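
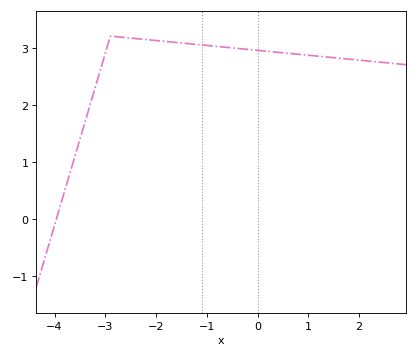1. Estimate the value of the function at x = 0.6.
2.9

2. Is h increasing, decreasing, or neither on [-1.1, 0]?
decreasing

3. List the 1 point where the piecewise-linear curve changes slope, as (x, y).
(-2.9, 3.2)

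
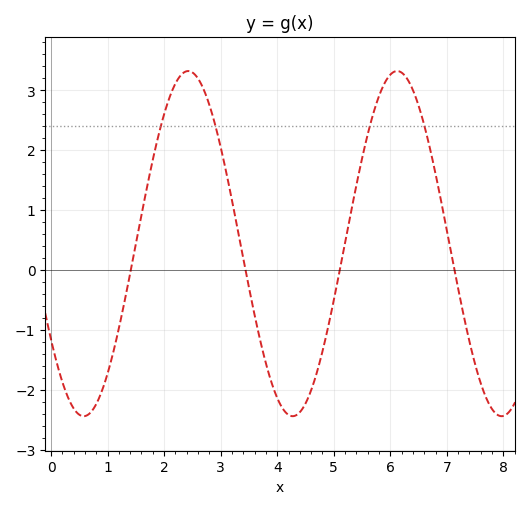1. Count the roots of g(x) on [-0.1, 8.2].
4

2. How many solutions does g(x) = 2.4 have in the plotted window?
4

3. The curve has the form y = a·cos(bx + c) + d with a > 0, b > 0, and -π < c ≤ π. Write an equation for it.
y = 2.88cos(1.7x + 2.2) + 0.44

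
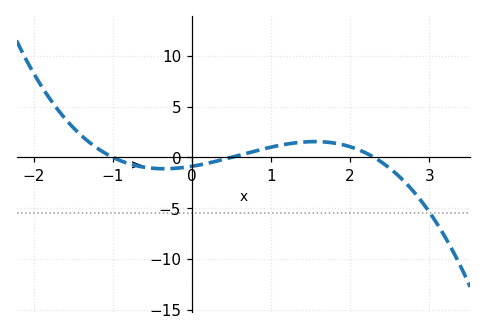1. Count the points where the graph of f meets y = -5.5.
1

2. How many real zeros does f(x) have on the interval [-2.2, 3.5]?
3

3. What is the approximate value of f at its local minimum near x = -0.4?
-1.13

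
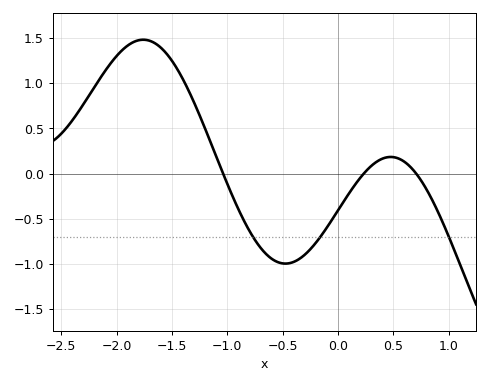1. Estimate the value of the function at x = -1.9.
1.42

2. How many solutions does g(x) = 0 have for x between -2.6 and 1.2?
3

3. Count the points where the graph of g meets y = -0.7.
3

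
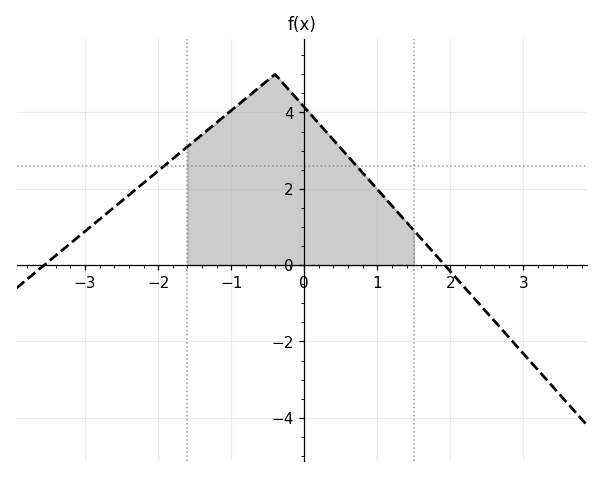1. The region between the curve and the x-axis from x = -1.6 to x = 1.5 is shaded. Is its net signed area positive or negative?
positive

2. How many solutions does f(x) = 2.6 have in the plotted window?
2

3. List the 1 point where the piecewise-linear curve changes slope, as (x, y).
(-0.4, 5)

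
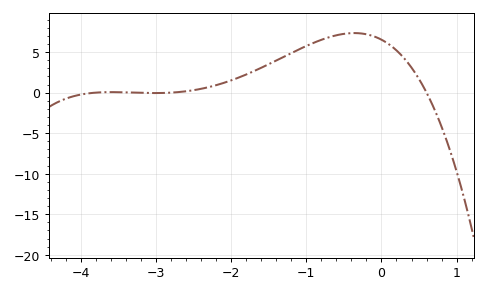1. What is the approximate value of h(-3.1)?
-0.048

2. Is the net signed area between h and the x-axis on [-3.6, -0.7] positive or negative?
positive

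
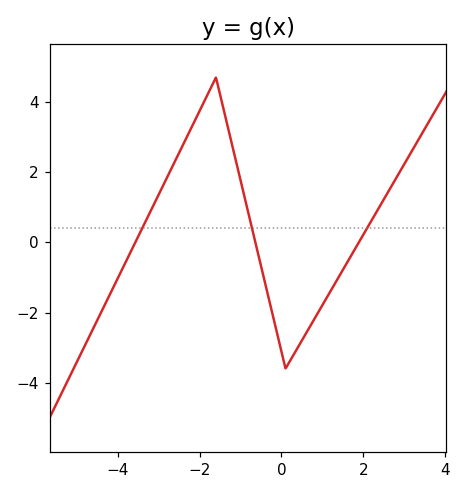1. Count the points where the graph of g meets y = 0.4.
3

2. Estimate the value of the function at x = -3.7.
-0.4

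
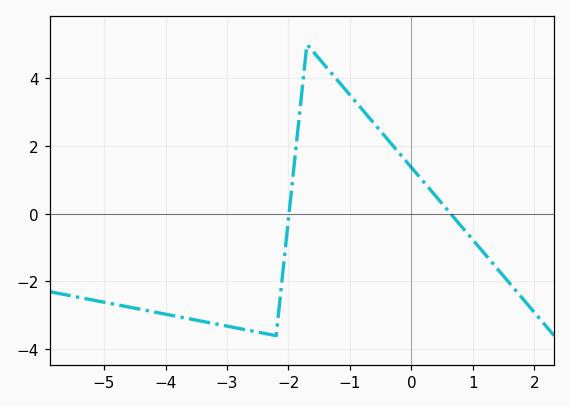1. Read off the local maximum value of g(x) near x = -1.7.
5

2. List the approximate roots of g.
-1.99, 0.639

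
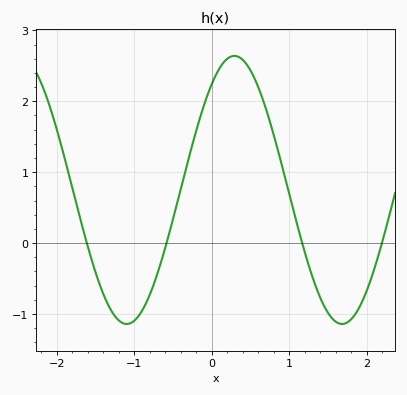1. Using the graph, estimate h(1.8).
-1.07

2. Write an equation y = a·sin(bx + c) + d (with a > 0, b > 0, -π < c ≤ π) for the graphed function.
y = 1.89sin(2.26x + 0.912) + 0.75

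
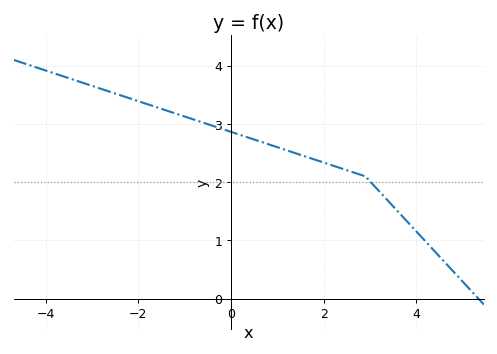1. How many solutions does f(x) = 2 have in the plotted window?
1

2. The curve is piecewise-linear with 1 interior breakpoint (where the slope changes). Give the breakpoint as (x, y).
(2.9, 2.1)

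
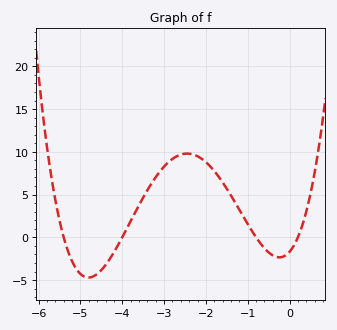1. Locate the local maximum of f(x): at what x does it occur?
-2.45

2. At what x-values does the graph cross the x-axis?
-5.4, -4, -0.8, 0.2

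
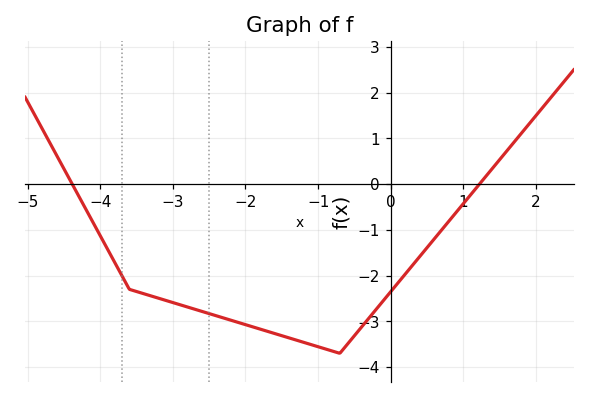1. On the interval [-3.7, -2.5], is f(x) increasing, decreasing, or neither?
decreasing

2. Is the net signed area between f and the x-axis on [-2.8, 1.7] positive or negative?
negative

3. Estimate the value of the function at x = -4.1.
-0.8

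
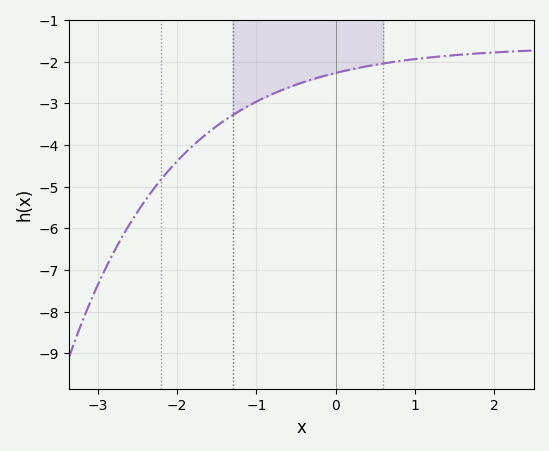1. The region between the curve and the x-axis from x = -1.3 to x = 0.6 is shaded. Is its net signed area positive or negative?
negative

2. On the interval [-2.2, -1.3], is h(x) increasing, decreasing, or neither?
increasing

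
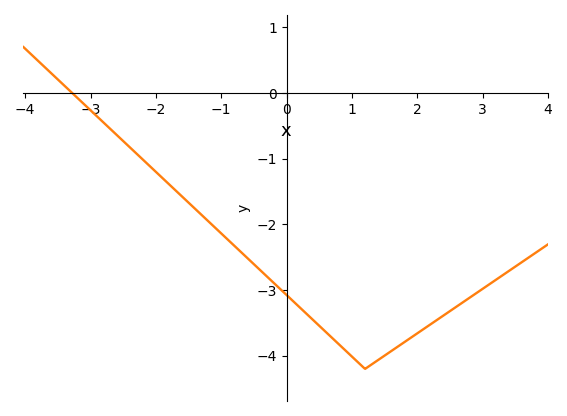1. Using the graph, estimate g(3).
-3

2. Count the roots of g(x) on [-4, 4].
1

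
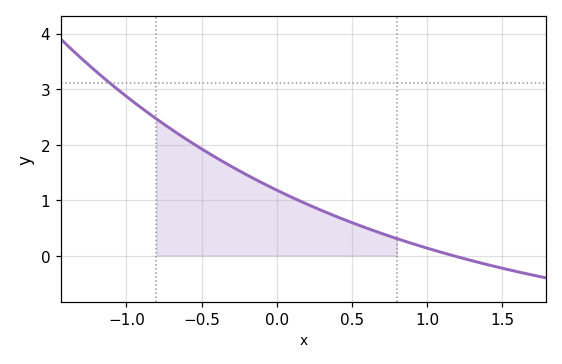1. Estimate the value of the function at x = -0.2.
1.5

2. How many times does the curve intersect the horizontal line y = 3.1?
1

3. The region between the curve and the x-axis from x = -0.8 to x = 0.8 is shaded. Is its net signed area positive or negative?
positive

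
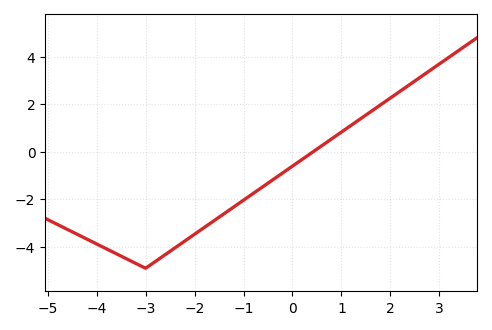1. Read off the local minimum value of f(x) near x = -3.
-4.8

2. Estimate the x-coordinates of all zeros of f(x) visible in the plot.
0.4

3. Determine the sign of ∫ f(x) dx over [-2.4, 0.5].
negative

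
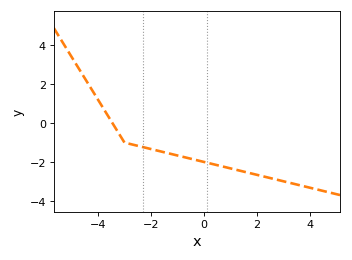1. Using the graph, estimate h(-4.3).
1.88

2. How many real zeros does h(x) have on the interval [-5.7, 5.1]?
1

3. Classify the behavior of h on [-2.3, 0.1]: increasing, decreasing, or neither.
decreasing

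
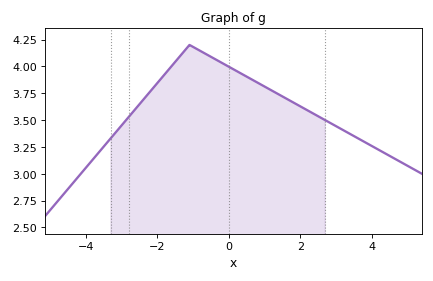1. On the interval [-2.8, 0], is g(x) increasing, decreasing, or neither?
neither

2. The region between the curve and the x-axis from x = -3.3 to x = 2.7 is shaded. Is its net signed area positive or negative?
positive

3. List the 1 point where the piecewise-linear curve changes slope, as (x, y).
(-1.1, 4.2)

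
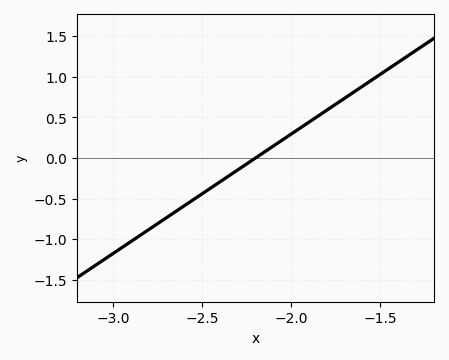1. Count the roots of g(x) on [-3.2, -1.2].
1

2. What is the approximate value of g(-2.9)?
-1.03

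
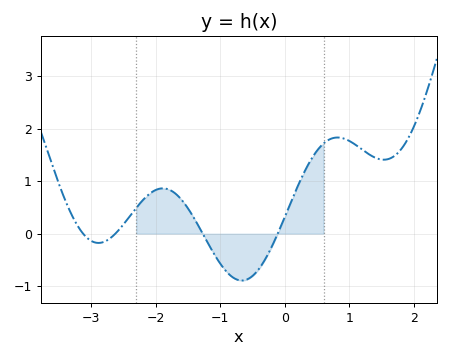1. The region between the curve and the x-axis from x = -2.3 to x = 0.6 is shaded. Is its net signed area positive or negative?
positive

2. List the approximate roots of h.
-3.1, -2.6, -1.3, -0.1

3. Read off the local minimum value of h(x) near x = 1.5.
1.4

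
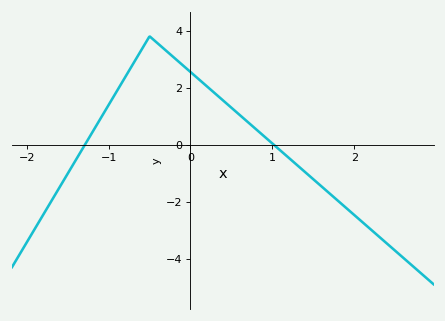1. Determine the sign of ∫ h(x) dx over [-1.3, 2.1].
positive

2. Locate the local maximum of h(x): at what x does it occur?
-0.499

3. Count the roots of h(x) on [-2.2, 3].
2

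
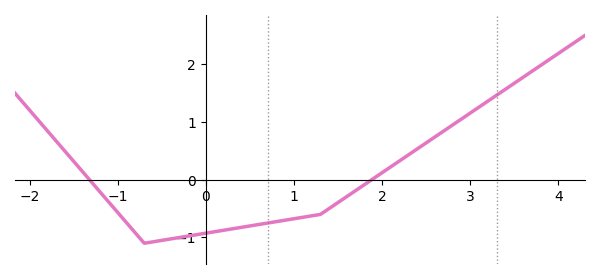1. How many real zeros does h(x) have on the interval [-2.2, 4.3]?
2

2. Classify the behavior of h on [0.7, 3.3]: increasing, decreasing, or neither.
increasing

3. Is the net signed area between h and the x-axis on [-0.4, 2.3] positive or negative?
negative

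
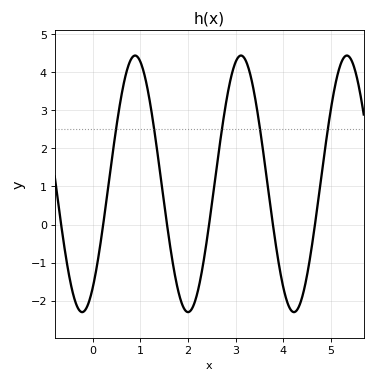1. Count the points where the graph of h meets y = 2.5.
5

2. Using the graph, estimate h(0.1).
-1.02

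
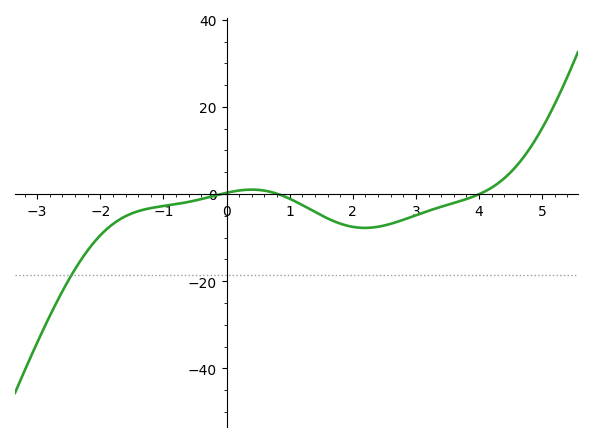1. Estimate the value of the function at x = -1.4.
-3.92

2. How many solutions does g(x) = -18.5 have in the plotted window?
1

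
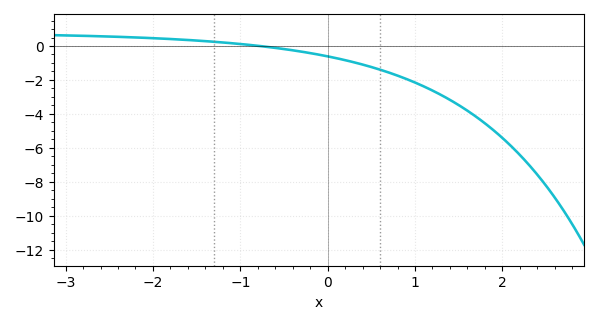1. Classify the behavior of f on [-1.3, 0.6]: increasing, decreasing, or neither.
decreasing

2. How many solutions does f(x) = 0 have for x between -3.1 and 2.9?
1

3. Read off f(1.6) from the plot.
-3.81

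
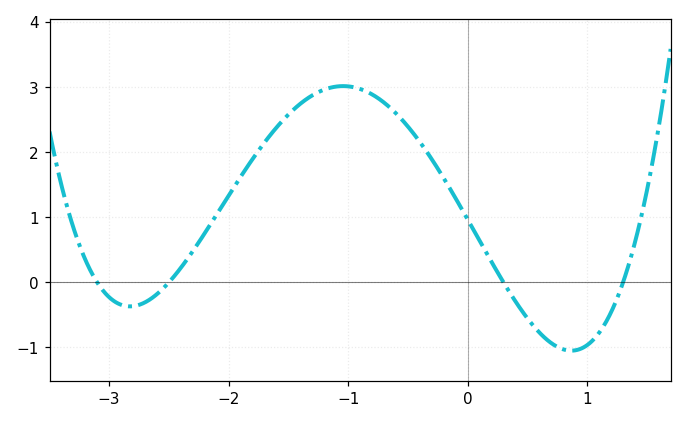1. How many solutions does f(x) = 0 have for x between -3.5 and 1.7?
4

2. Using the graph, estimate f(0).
1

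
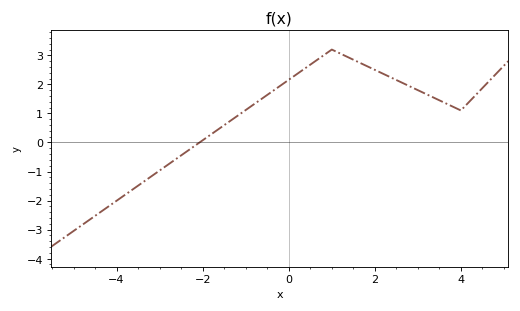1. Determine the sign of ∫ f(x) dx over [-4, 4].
positive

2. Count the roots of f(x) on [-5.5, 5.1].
1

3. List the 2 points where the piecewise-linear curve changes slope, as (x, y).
(1, 3.2); (4, 1.1)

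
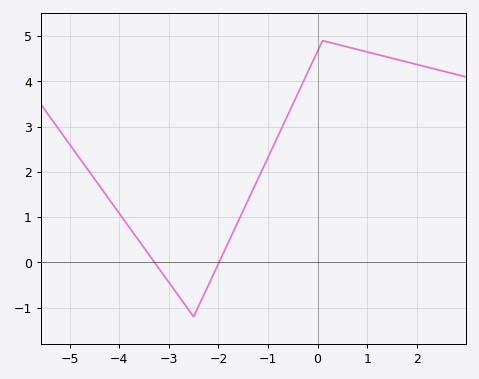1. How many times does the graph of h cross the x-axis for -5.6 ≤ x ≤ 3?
2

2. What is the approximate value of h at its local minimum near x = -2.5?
-1.2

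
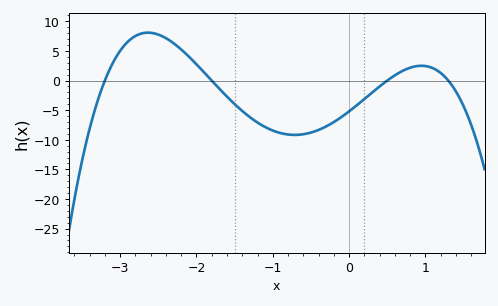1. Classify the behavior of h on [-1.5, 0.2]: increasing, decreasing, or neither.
neither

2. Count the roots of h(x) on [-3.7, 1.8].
4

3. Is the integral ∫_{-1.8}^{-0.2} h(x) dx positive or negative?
negative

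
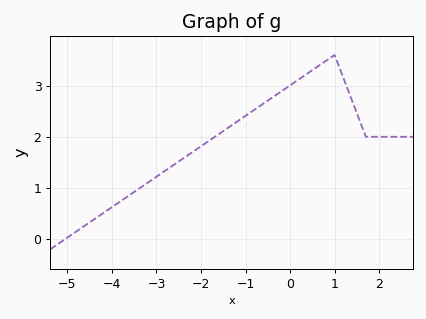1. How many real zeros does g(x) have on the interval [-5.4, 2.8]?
1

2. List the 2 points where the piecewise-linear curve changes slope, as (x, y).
(1, 3.6); (1.7, 2)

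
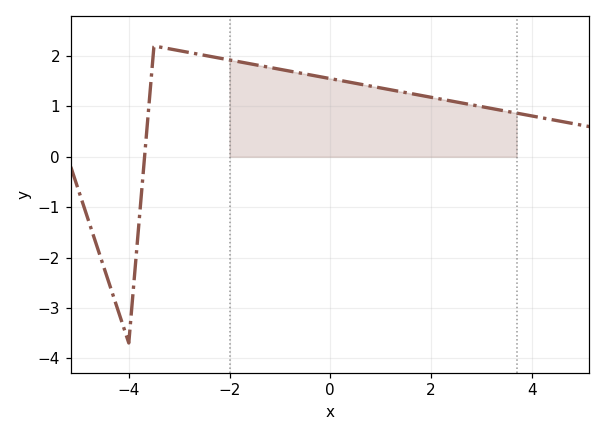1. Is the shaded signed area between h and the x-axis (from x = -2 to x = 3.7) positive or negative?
positive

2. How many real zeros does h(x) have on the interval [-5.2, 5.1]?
1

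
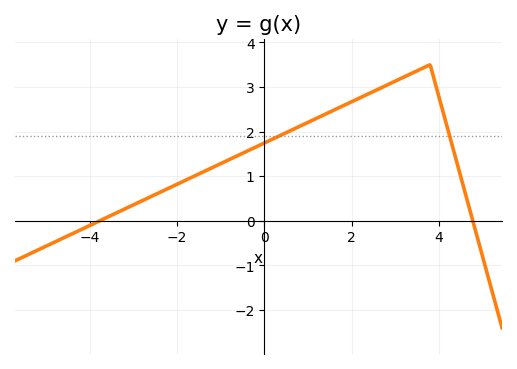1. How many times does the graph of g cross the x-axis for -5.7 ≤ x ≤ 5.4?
2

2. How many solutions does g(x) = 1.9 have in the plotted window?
2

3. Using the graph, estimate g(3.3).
3.27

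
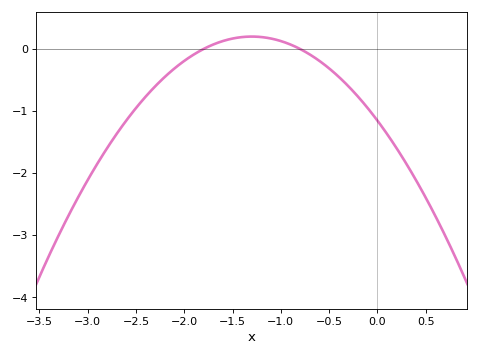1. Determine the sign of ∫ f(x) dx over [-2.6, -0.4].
negative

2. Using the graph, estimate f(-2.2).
-0.448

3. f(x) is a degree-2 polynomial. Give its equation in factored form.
y = -0.8(x + 1.8)(x + 0.8)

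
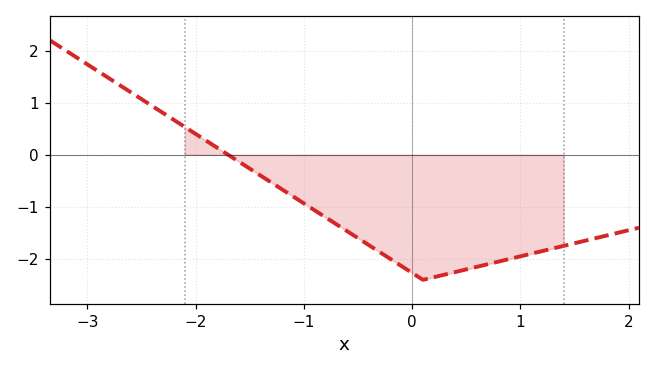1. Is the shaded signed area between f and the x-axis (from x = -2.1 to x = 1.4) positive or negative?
negative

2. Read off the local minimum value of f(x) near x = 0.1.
-2.4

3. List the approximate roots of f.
-1.7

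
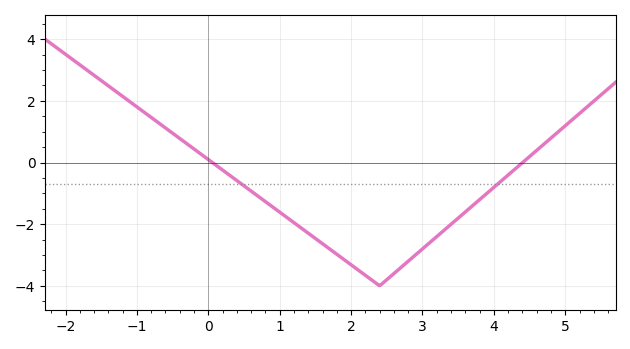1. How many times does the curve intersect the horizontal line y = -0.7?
2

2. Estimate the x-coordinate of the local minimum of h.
2.4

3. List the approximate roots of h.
0, 4.4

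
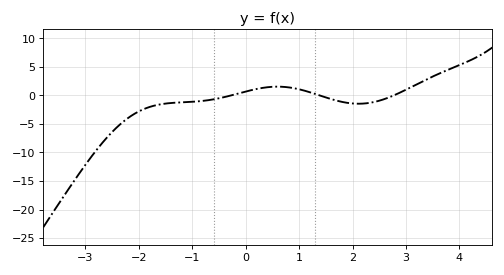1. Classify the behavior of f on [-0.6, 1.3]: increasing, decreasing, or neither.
neither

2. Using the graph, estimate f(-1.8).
-2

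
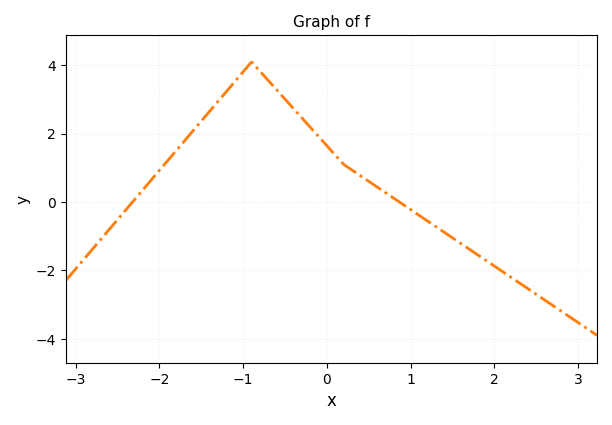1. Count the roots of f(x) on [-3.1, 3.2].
2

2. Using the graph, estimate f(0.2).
1.1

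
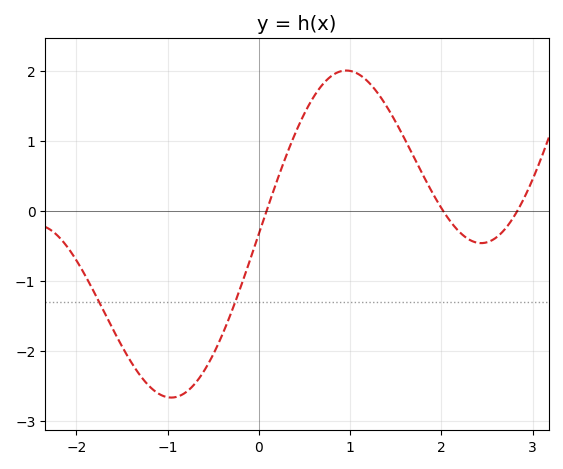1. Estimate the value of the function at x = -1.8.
-1.2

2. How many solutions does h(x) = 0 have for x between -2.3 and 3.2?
3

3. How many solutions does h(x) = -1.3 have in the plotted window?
2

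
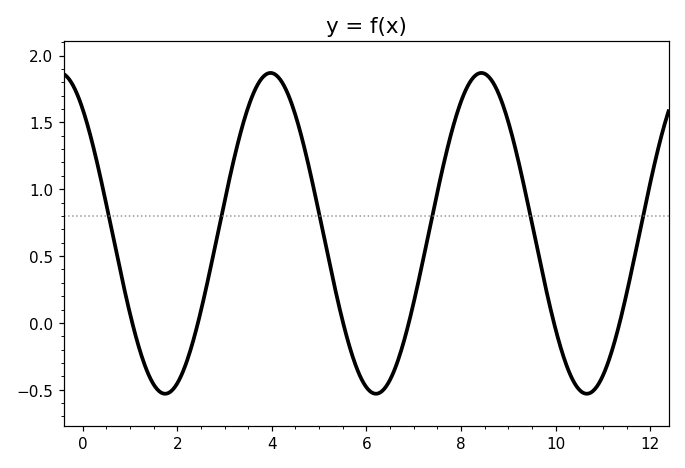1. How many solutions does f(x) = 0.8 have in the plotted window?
6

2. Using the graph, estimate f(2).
-0.453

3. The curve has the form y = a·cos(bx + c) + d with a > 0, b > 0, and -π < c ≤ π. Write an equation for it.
y = 1.2cos(1.41x + 0.682) + 0.67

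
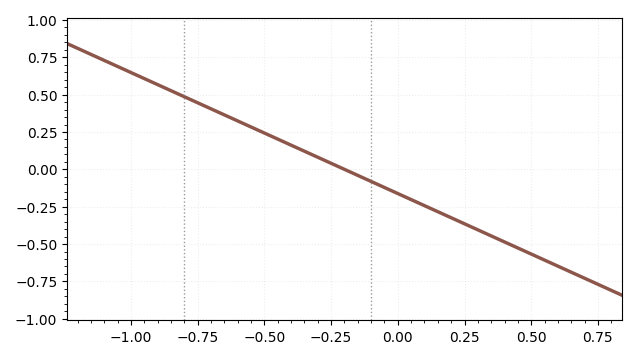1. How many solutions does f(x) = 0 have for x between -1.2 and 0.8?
1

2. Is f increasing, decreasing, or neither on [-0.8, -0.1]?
decreasing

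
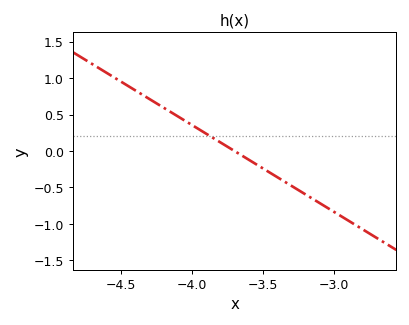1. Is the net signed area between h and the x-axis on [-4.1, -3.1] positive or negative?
negative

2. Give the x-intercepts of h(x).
-3.7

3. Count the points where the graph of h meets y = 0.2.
1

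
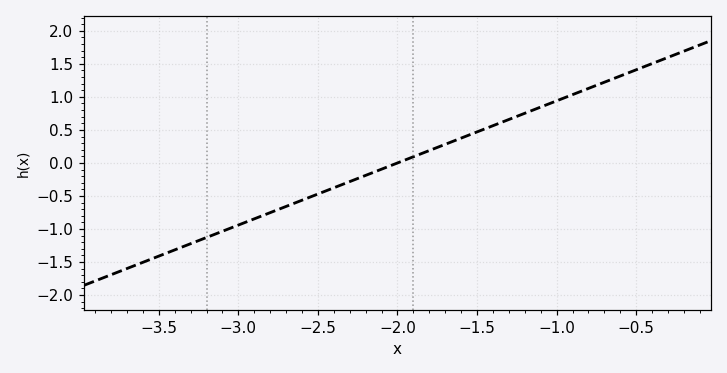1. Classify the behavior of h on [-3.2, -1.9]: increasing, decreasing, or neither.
increasing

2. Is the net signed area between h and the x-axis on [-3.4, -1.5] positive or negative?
negative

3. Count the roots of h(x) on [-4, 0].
1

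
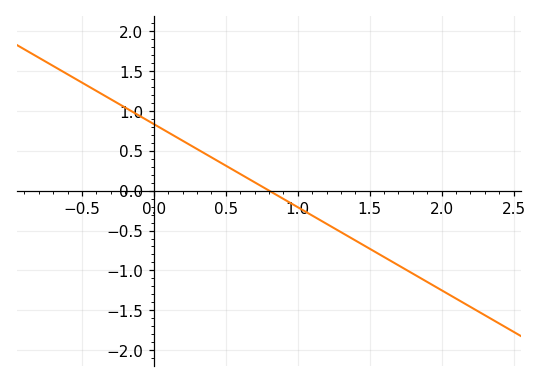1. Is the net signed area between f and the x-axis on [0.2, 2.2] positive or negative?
negative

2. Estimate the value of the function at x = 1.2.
-0.416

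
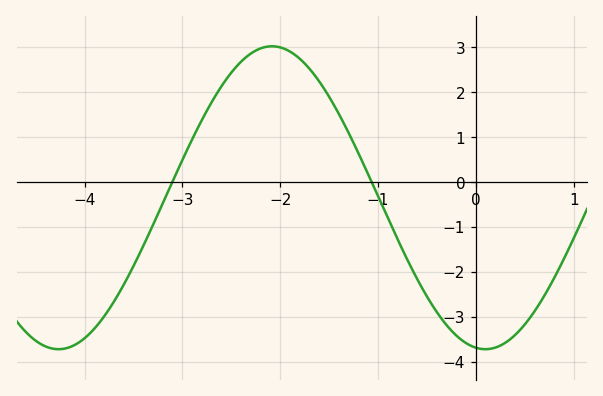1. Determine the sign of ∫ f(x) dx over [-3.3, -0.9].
positive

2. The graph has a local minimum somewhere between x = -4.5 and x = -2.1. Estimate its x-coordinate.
-4.27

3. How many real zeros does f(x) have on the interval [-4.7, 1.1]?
2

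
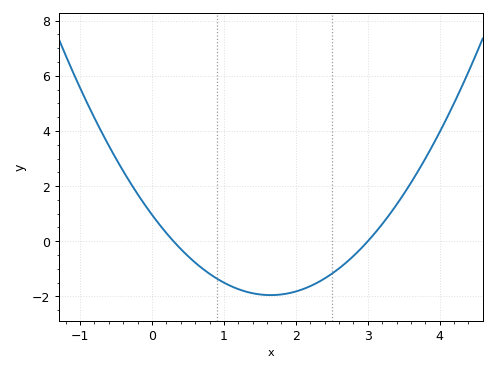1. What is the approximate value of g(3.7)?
2.55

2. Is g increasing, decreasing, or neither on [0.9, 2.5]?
neither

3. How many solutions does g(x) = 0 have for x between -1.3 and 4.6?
2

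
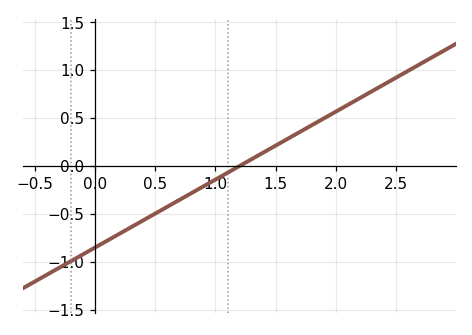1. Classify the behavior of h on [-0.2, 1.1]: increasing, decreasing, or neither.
increasing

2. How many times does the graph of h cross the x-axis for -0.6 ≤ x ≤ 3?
1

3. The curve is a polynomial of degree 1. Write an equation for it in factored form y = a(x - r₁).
y = 0.71(x - 1.2)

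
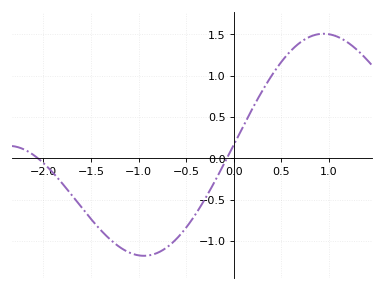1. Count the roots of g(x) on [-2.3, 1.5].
2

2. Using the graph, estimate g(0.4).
1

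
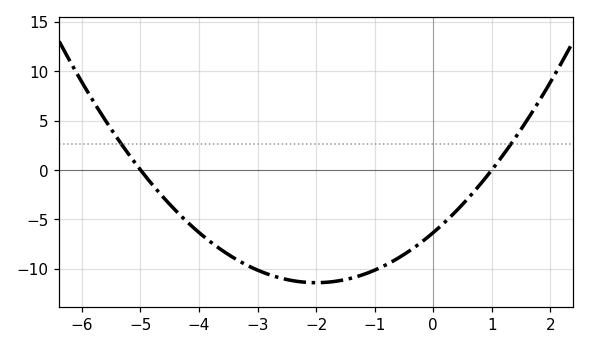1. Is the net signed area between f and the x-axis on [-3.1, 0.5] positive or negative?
negative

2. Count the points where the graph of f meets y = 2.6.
2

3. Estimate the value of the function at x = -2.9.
-10.4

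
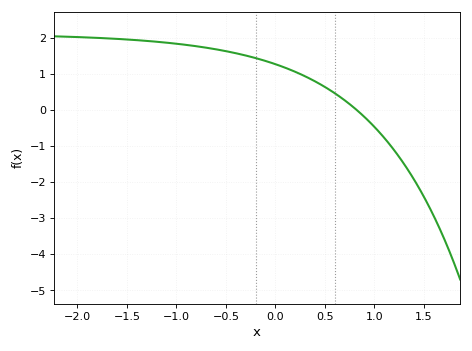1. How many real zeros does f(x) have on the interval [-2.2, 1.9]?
1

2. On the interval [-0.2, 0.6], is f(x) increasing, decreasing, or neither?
decreasing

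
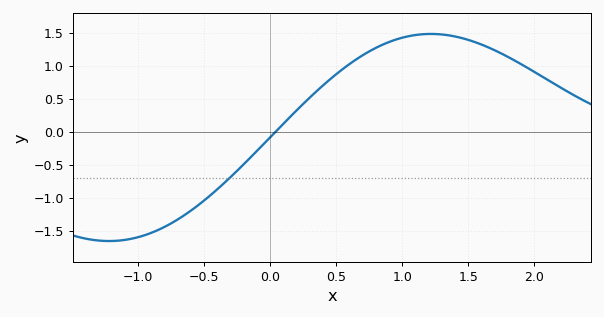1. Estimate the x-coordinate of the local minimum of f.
-1.2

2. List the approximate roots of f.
0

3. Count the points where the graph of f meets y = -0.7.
1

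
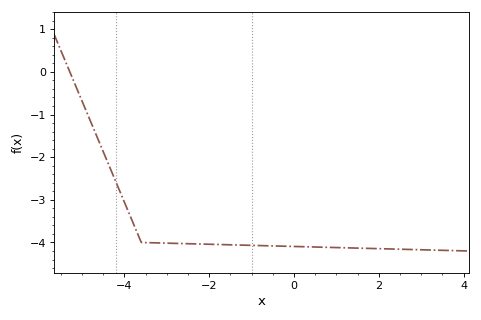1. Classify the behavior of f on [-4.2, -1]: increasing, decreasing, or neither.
decreasing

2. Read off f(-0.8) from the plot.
-4.1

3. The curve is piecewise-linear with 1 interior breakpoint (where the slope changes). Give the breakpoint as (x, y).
(-3.6, -4)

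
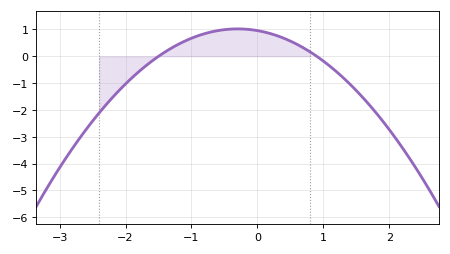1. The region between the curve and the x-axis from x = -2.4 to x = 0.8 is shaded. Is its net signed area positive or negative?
positive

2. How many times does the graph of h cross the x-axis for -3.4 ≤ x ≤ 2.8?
2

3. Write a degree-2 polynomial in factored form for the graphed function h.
y = -0.71(x + 1.5)(x - 0.9)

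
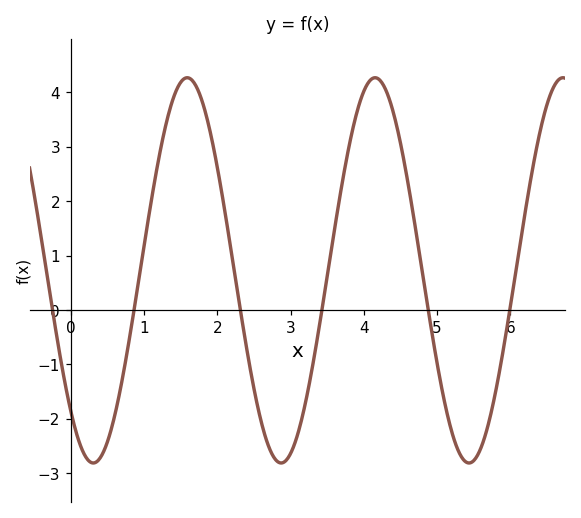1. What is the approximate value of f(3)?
-2.6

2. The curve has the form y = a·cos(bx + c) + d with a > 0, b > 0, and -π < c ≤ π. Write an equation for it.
y = 3.54cos(2.5x + 2.4) + 0.73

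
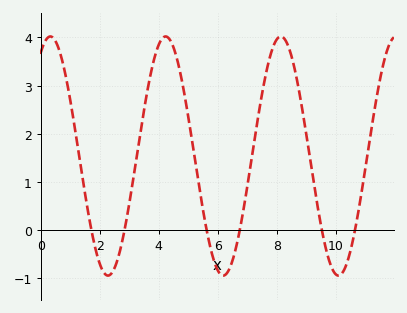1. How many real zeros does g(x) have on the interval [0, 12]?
6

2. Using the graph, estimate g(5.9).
-0.686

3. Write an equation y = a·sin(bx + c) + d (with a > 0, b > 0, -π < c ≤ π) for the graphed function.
y = 2.48sin(1.61x + 1.04) + 1.54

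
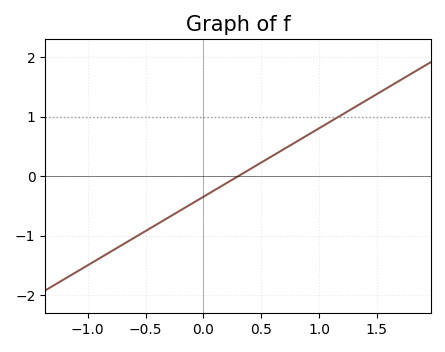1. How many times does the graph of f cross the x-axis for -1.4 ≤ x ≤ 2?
1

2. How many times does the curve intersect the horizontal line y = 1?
1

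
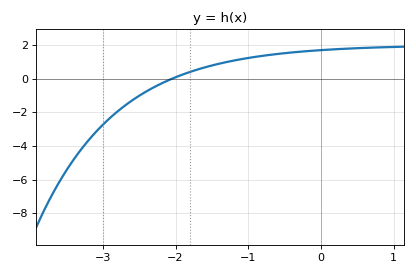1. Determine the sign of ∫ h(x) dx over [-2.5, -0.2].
positive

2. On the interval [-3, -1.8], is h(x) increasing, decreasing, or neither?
increasing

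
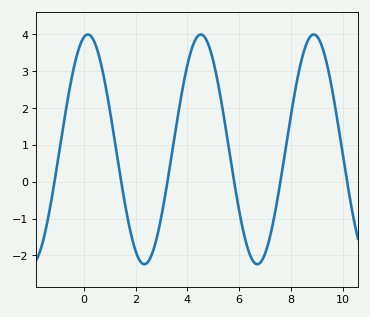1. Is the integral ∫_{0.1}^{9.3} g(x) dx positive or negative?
positive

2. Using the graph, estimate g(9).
3.95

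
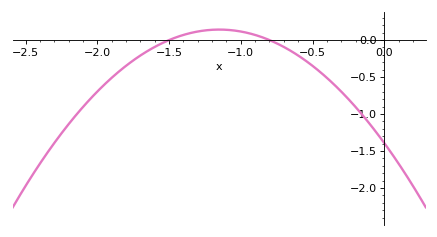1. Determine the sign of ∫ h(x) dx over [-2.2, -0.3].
negative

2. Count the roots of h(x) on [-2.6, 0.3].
2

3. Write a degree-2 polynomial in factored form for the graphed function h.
y = -1.16(x + 1.5)(x + 0.8)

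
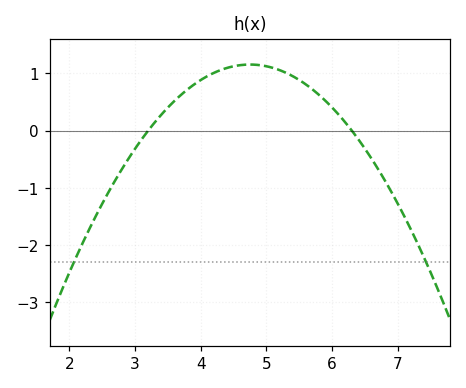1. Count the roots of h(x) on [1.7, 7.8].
2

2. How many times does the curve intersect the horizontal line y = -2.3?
2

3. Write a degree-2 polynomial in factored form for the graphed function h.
y = -0.48(x - 3.2)(x - 6.3)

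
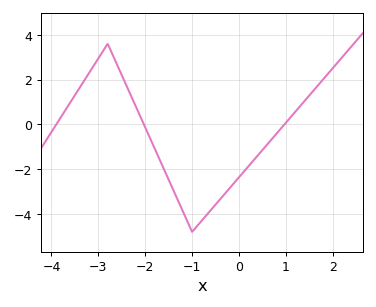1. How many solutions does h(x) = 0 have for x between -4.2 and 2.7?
3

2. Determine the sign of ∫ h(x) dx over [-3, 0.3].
negative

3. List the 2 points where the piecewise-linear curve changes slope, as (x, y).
(-2.8, 3.6); (-1, -4.8)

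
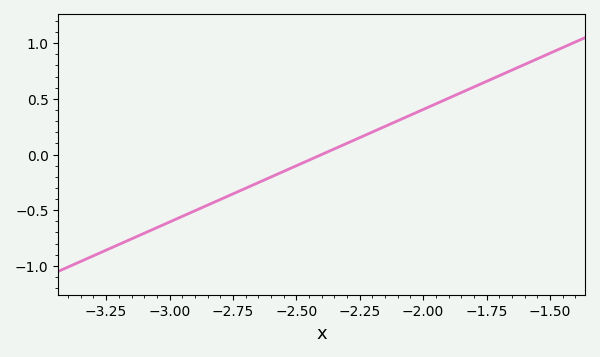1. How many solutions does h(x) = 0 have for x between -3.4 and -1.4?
1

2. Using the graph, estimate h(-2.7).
-0.303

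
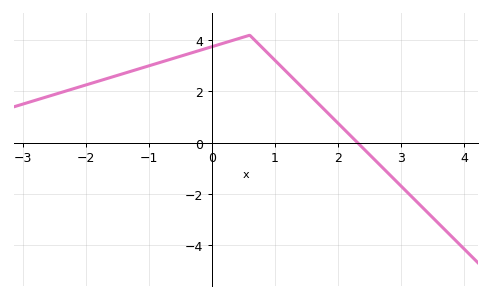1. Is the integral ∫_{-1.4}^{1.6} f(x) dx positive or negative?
positive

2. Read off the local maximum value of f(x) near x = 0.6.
4.2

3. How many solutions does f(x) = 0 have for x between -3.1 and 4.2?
1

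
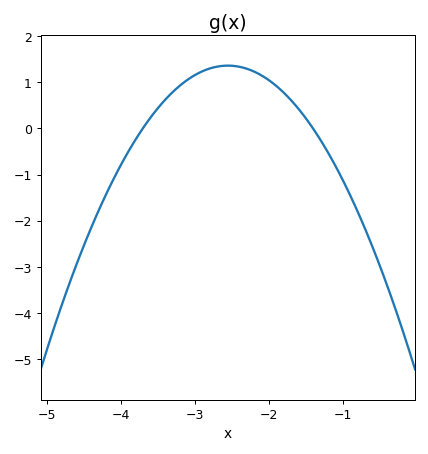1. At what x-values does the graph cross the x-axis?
-3.7, -1.4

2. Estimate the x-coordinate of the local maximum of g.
-2.55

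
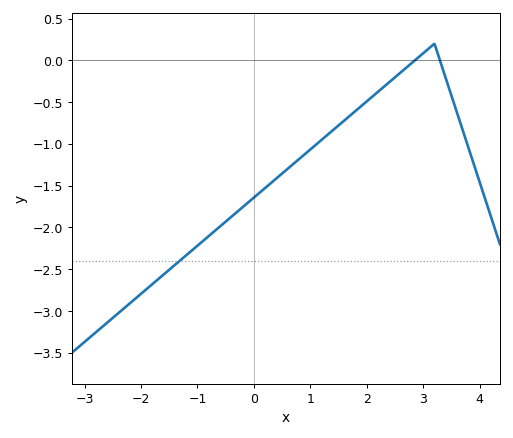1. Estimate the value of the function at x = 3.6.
-0.628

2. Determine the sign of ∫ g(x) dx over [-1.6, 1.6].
negative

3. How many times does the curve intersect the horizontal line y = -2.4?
1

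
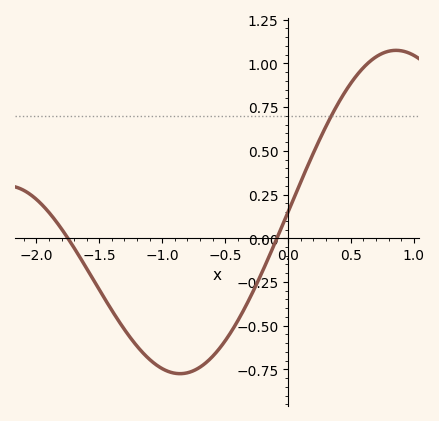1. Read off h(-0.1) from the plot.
-0.02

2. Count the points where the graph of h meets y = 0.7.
1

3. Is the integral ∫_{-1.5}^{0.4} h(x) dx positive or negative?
negative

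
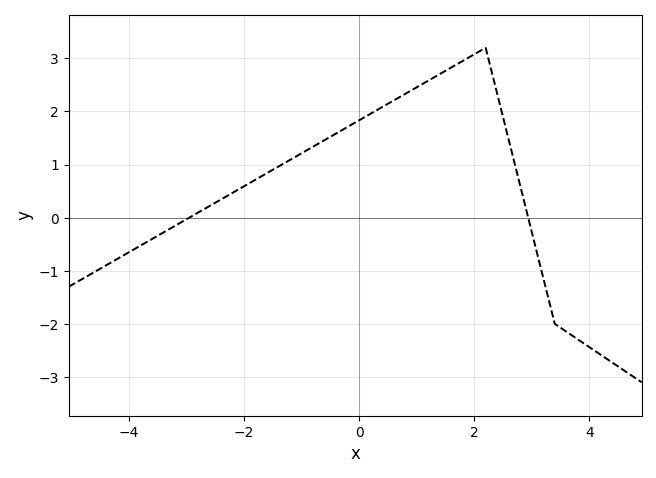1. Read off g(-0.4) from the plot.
1.6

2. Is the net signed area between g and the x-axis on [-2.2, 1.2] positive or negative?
positive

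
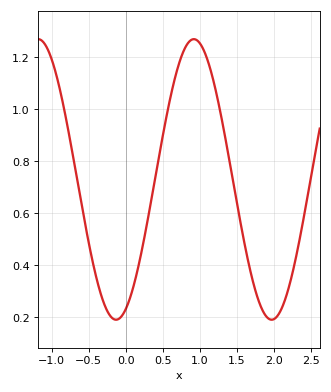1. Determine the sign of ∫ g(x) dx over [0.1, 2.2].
positive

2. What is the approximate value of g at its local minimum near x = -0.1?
0.19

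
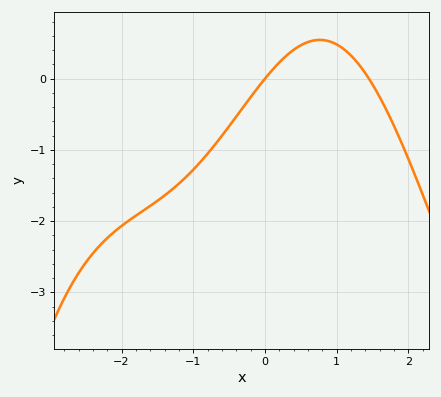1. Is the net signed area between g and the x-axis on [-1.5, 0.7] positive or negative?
negative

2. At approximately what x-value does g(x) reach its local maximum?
0.765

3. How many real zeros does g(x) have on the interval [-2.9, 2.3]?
2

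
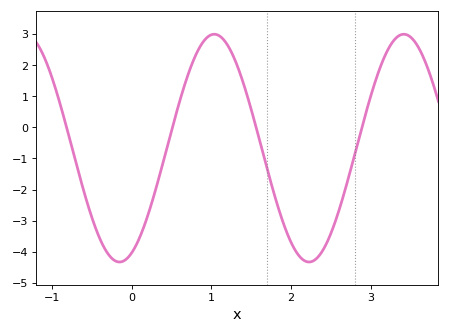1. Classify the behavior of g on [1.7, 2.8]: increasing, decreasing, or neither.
neither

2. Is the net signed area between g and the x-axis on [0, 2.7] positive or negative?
negative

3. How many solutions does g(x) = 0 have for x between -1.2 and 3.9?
4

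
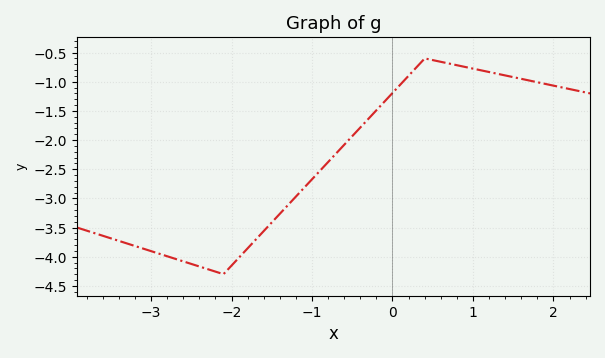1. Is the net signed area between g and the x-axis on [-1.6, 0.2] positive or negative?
negative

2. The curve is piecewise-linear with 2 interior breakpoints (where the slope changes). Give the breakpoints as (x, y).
(-2.1, -4.3); (0.4, -0.6)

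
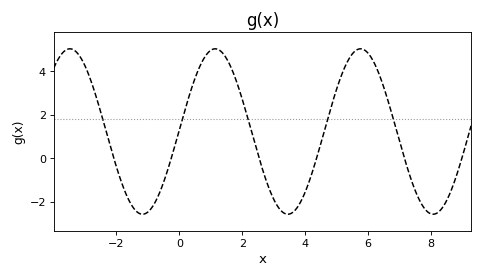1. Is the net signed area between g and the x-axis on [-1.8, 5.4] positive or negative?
positive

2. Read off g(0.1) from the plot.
1.82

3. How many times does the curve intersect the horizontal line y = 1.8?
5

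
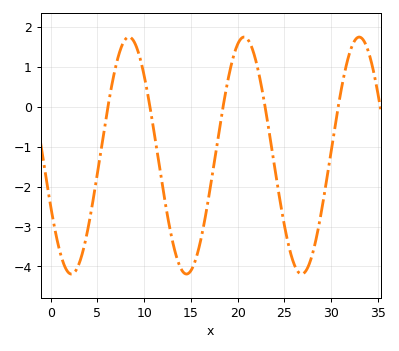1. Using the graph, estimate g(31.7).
1.1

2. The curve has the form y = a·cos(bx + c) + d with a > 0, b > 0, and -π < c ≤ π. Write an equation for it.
y = 2.97cos(0.51x + 2) - 1.22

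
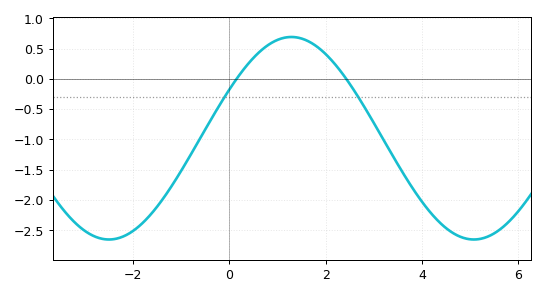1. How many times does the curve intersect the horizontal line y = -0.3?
2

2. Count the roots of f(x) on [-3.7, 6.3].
2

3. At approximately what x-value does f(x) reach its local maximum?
1.29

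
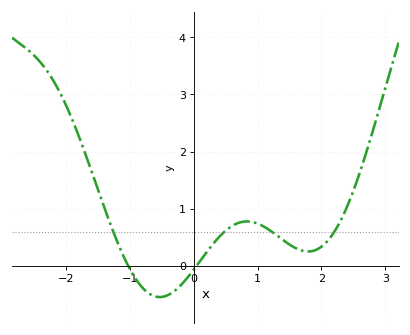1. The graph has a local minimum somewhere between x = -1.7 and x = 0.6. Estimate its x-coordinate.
-0.532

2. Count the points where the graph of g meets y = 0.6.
4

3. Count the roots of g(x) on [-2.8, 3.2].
2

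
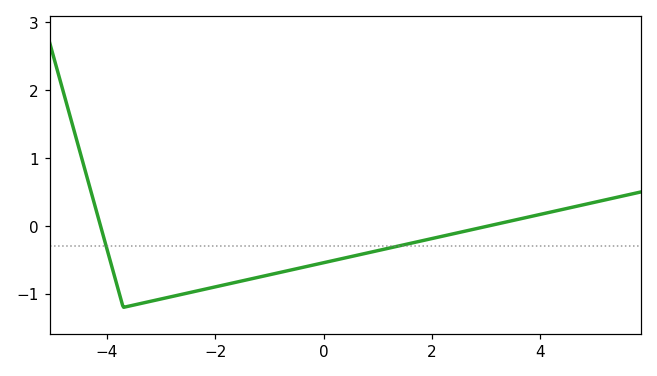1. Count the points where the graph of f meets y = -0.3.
2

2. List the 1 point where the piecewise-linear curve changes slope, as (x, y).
(-3.7, -1.2)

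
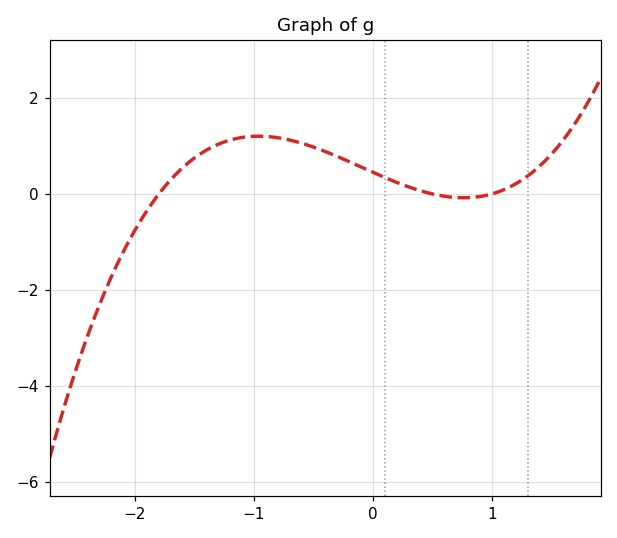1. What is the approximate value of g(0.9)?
0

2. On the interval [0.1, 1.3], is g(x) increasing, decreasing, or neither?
neither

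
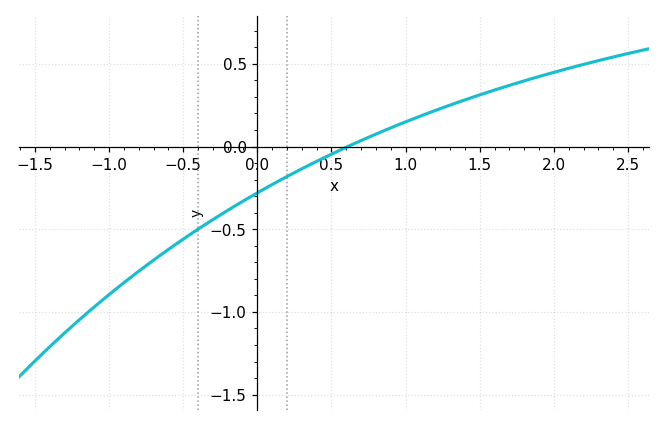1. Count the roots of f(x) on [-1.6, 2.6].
1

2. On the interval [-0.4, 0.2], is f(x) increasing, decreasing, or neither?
increasing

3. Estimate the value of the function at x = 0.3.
-0.135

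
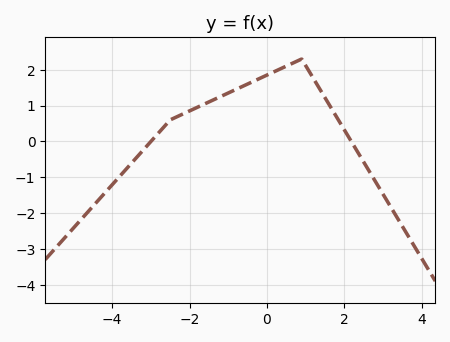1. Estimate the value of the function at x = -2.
0.85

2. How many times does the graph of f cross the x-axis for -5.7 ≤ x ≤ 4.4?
2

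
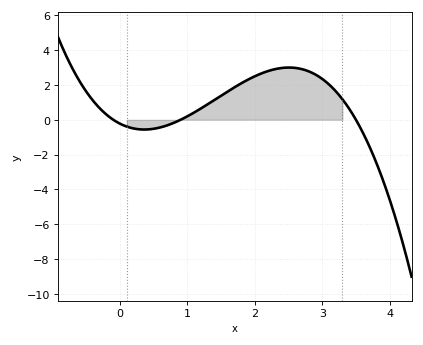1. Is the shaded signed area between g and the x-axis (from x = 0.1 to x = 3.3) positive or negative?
positive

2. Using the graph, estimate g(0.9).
0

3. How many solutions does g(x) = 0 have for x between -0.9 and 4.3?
3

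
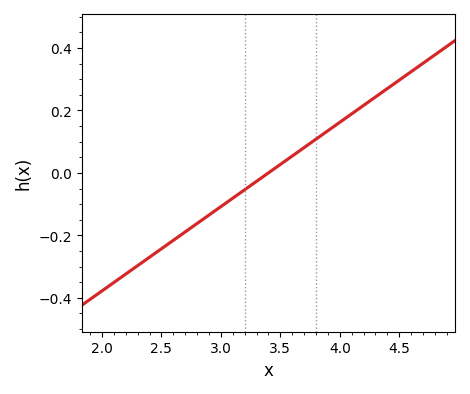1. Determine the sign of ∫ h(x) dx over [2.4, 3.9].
negative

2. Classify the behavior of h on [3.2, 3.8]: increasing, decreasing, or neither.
increasing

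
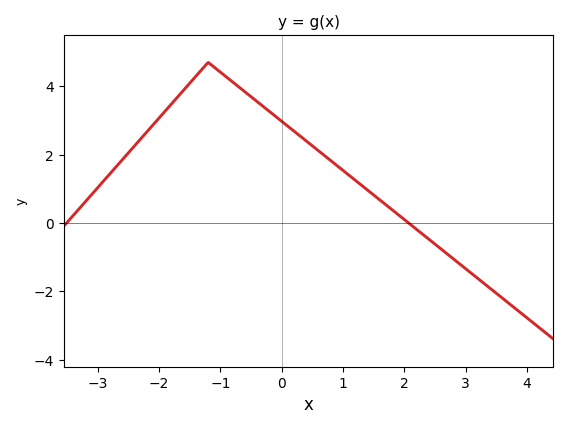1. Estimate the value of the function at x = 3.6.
-2.21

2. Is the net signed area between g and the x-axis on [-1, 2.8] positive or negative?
positive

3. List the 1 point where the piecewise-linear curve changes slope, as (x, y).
(-1.2, 4.7)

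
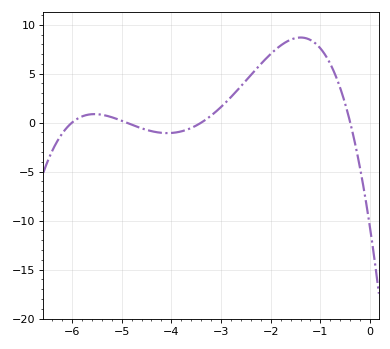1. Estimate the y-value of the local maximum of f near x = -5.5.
1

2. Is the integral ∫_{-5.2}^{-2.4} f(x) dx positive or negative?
positive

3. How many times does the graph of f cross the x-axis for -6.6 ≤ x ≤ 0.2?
4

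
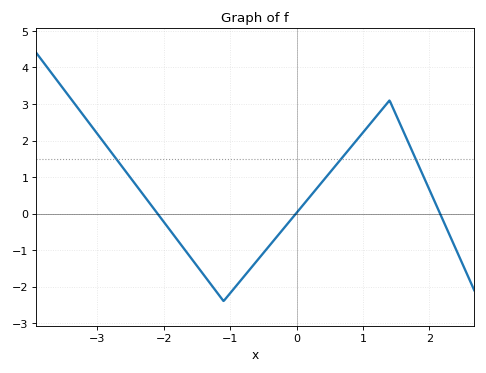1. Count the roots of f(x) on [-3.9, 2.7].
3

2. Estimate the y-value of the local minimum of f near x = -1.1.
-2.4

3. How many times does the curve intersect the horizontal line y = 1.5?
3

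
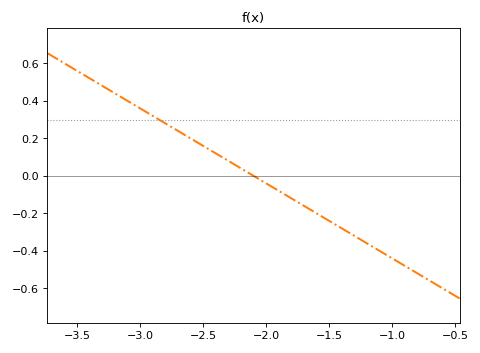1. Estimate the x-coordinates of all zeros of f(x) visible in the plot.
-2.1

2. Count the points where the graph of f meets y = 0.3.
1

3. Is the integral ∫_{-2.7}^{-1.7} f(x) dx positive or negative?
positive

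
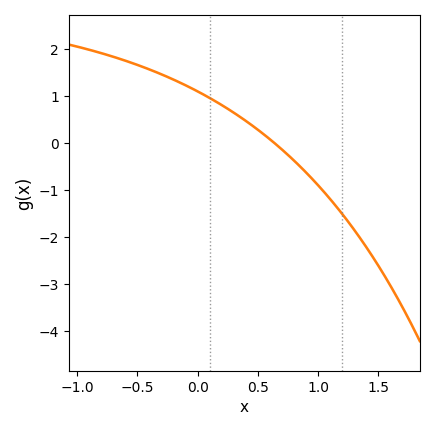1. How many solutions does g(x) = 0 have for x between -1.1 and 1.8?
1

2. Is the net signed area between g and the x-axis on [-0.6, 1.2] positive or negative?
positive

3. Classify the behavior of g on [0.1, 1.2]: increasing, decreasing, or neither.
decreasing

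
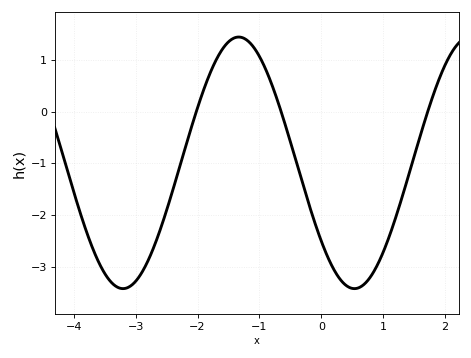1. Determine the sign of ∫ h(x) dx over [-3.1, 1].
negative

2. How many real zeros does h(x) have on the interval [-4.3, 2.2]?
3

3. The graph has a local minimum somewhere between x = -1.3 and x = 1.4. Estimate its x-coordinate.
0.537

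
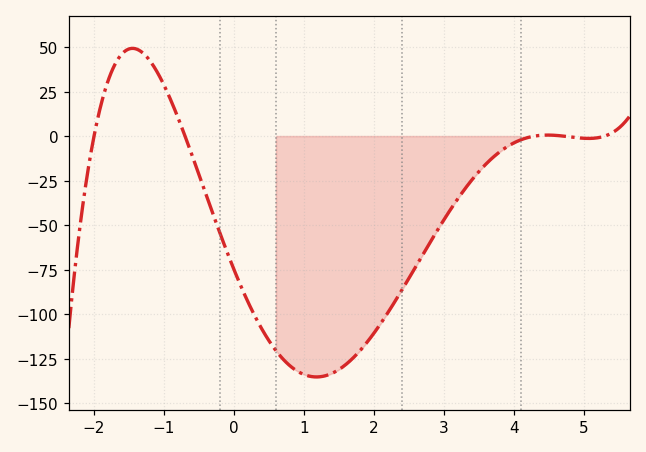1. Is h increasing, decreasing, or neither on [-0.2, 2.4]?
neither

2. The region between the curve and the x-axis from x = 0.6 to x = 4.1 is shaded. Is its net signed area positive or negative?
negative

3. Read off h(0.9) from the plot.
-130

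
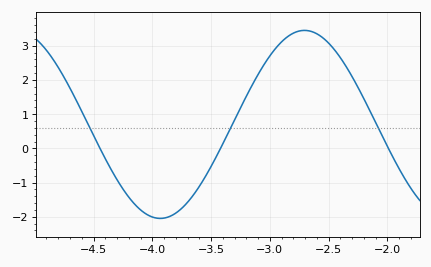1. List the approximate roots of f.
-4.45, -3.4, -2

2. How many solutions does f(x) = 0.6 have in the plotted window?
3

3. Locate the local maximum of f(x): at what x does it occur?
-2.7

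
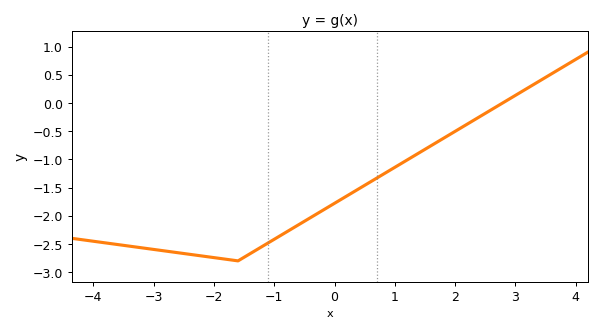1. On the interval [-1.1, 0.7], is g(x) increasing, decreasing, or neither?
increasing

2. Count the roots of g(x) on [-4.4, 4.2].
1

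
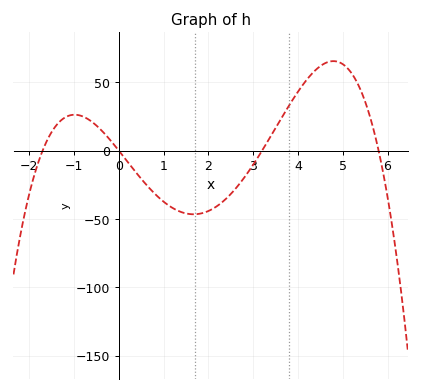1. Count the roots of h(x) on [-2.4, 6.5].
4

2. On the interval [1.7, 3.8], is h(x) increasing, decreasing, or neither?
increasing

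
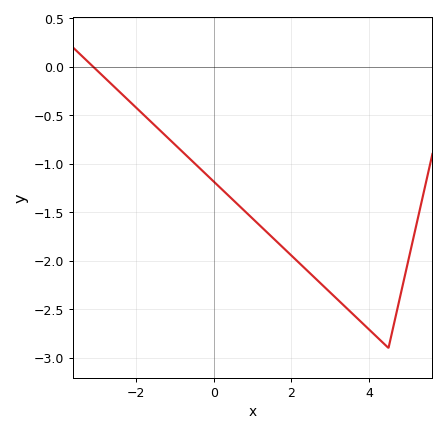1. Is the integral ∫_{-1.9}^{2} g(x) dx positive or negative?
negative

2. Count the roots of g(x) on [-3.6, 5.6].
1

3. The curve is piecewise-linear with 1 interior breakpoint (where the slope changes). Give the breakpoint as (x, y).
(4.5, -2.9)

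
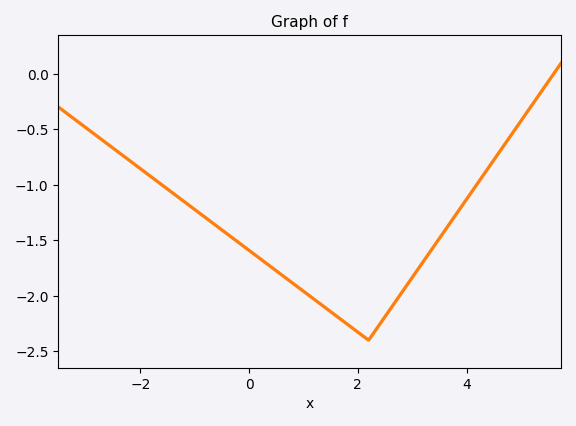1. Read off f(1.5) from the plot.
-2.14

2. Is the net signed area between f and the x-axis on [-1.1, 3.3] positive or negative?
negative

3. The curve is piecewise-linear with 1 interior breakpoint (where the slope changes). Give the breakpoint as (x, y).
(2.2, -2.4)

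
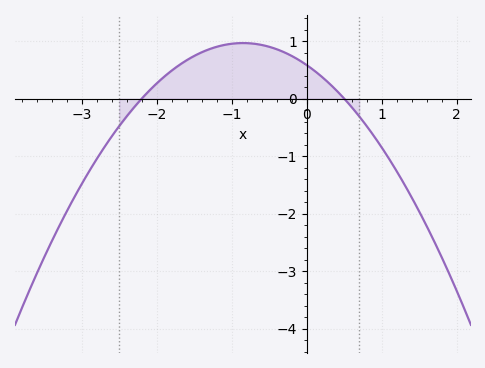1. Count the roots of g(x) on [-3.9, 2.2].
2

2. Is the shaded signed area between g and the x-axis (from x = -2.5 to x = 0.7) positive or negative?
positive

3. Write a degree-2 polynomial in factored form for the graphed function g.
y = -0.53(x + 2.2)(x - 0.5)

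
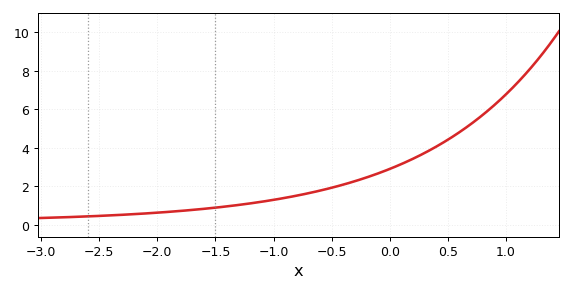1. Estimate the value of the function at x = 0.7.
5.24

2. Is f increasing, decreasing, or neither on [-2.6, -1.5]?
increasing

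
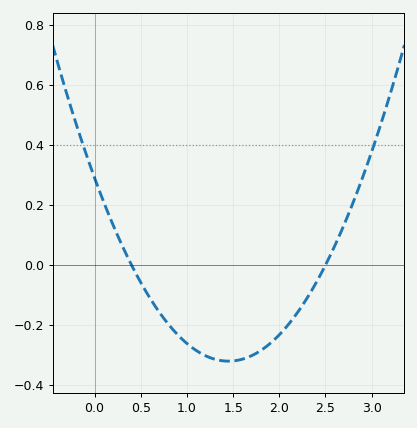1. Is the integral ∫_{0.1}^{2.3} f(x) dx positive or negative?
negative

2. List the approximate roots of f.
0.4, 2.5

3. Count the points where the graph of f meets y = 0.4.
2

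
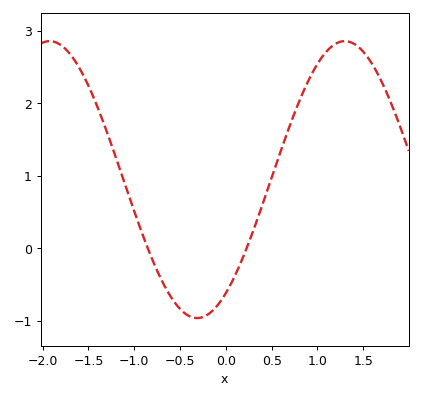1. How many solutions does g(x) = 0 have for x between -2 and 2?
2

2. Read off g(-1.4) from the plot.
1.95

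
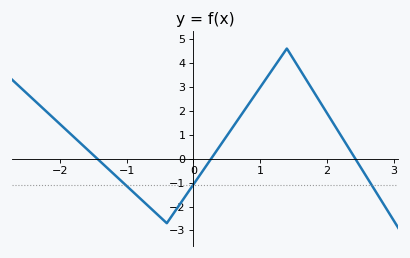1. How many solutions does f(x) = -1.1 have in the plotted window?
3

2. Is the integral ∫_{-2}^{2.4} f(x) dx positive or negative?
positive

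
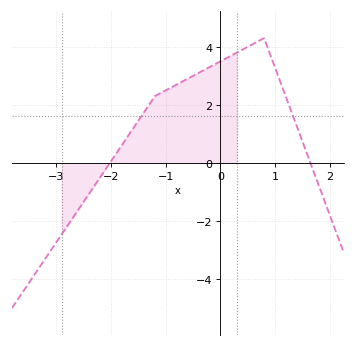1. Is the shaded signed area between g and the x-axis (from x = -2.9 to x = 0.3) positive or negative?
positive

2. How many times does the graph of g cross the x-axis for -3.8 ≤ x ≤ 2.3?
2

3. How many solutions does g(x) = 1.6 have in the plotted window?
2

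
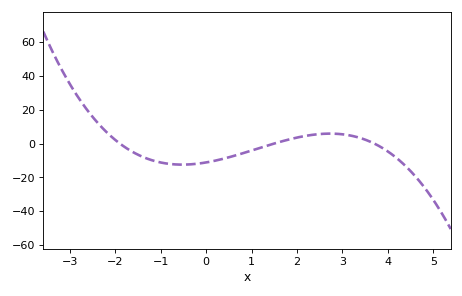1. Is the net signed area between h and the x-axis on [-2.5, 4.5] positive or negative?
negative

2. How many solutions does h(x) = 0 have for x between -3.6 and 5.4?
3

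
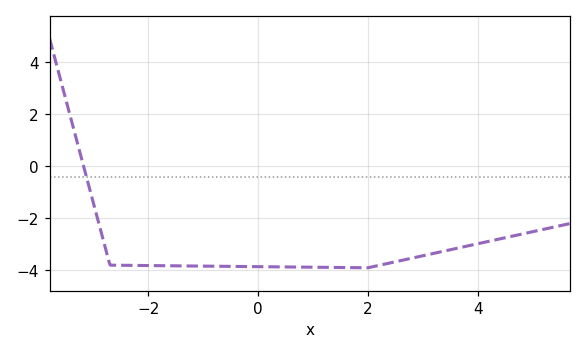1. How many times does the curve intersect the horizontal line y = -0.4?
1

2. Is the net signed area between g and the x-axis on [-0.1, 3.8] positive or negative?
negative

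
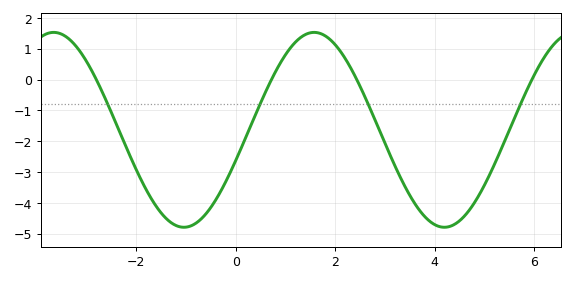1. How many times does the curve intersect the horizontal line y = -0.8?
4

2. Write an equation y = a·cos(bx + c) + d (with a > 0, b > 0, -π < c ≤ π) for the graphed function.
y = 3.16cos(1.2x - 1.89) - 1.63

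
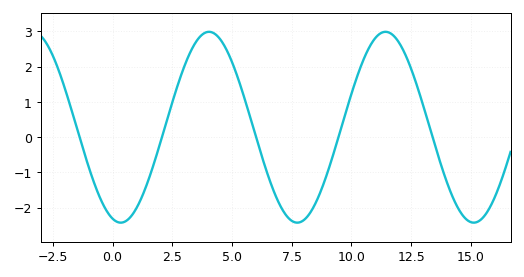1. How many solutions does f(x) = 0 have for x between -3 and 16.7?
5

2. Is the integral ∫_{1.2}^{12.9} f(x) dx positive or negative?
positive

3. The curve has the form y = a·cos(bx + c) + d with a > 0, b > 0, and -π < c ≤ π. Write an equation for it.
y = 2.71cos(0.85x + 2.9) + 0.28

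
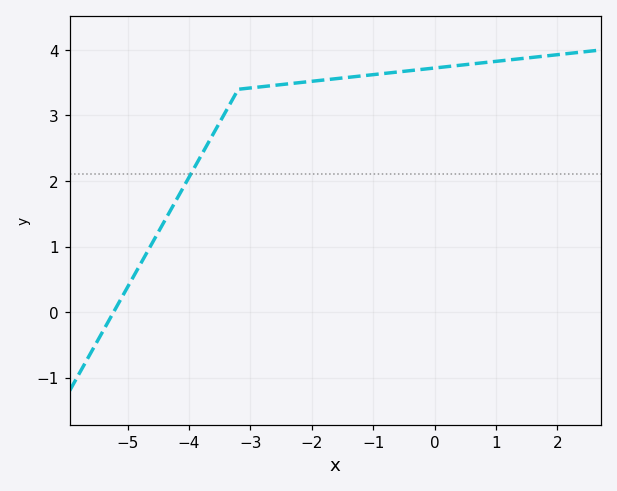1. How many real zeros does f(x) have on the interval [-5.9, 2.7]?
1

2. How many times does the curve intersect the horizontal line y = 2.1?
1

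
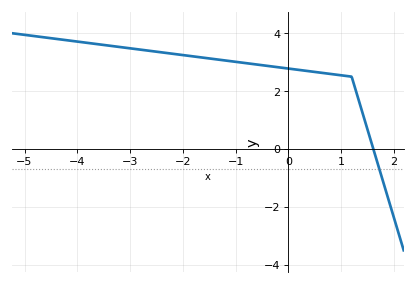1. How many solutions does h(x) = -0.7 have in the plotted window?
1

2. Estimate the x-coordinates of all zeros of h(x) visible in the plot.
1.6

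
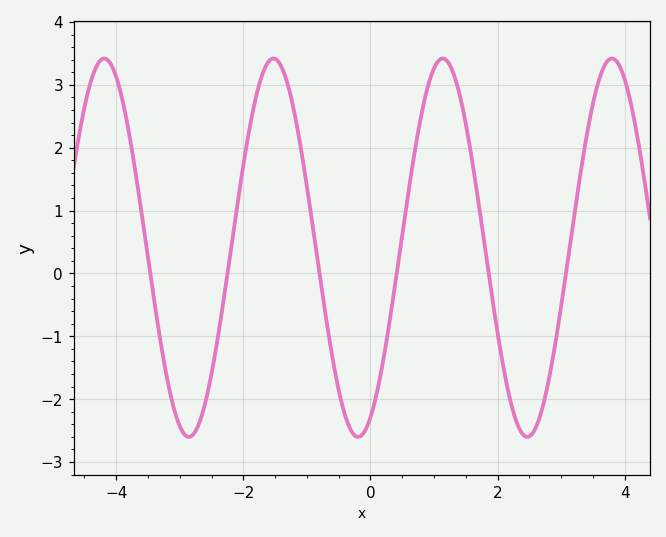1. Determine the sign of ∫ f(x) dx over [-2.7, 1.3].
positive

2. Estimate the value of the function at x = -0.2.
-2.6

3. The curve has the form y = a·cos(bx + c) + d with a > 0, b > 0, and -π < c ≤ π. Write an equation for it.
y = 3.01cos(2.36x - 2.68) + 0.41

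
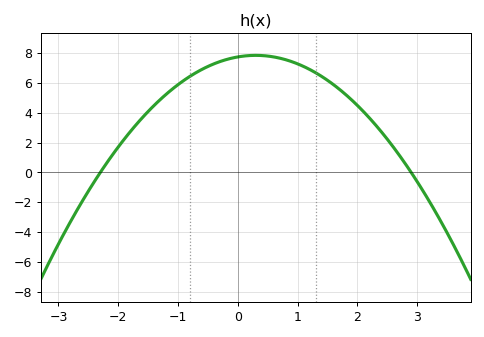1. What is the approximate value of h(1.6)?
5.8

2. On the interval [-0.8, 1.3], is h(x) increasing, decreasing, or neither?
neither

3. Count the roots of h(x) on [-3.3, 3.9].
2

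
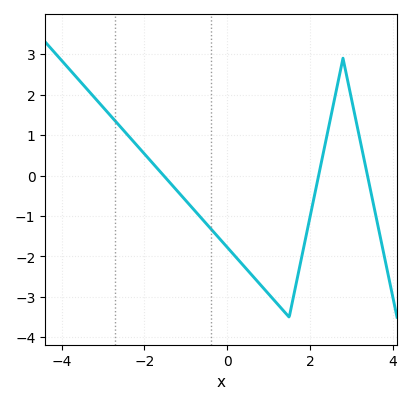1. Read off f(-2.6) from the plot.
1.23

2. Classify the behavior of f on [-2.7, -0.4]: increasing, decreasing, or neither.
decreasing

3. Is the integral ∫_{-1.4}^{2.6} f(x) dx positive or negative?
negative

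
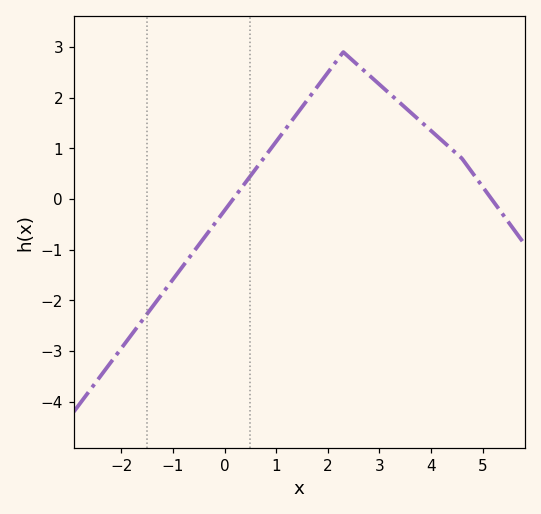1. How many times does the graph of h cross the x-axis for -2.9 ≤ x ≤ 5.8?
2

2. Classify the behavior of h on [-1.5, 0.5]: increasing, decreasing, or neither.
increasing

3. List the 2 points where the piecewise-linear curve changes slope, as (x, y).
(2.3, 2.9); (4.6, 0.8)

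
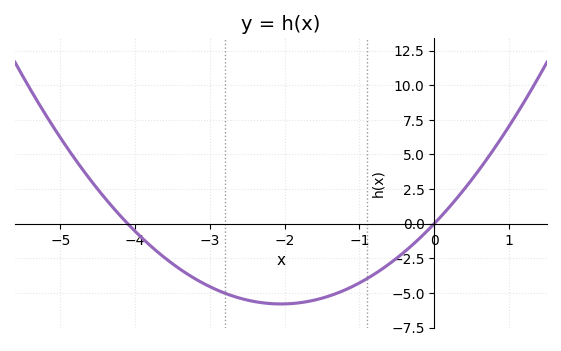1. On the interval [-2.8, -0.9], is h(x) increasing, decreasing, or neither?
neither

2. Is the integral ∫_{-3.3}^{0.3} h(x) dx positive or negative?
negative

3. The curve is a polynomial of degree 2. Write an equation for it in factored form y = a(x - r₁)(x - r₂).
y = 1.38(x + 4.1)(x - 0)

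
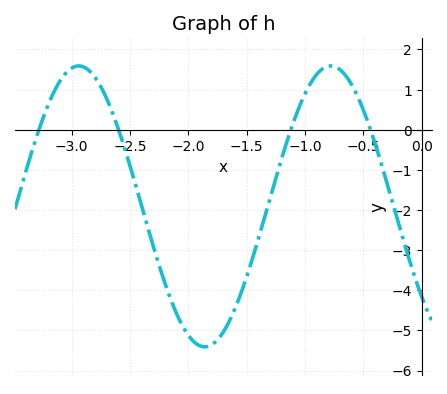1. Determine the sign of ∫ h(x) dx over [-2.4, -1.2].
negative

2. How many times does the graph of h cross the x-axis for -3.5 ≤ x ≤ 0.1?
4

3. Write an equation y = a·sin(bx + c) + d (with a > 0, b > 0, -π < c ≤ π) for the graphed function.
y = 3.5sin(2.9x - 2.4) - 1.91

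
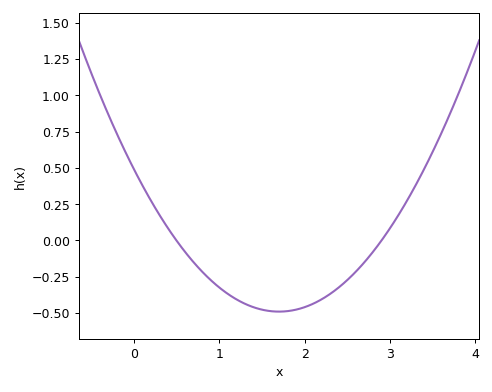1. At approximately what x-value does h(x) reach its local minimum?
1.7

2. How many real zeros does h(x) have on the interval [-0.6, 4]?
2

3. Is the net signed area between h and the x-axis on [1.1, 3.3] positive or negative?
negative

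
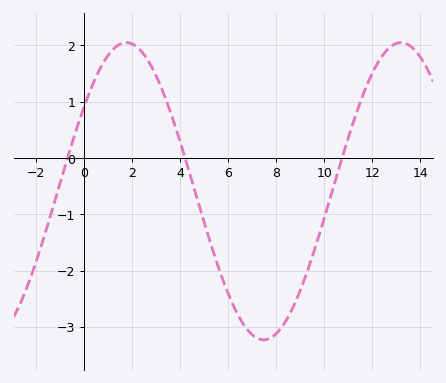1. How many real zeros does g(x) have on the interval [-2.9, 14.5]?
3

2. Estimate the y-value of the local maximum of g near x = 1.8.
2.05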